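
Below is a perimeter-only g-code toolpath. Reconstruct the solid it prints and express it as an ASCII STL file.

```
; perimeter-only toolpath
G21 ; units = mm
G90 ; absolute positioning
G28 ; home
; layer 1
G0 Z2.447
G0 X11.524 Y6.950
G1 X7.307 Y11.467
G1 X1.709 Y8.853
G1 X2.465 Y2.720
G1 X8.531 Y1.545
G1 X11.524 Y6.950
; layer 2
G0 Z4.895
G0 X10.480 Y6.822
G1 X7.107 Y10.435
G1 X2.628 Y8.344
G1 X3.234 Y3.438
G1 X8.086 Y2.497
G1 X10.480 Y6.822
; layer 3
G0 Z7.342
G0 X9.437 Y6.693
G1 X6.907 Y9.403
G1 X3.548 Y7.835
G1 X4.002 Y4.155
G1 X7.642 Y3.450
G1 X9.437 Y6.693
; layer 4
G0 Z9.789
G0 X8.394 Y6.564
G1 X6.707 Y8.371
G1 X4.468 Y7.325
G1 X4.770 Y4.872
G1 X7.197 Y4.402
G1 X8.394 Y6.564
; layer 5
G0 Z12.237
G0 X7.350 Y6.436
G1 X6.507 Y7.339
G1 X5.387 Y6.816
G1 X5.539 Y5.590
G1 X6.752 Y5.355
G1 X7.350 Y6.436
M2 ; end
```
solid part
  facet normal 0.0000 0.0000 -1.0000
    outer loop
      vertex 0.789 9.362 0.000
      vertex 7.507 12.499 0.000
      vertex 12.567 7.079 0.000
    endloop
  endfacet
  facet normal 0.0000 0.0000 -1.0000
    outer loop
      vertex 1.697 2.003 0.000
      vertex 0.789 9.362 0.000
      vertex 12.567 7.079 0.000
    endloop
  endfacet
  facet normal 0.0000 0.0000 -1.0000
    outer loop
      vertex 8.976 0.592 0.000
      vertex 1.697 2.003 0.000
      vertex 12.567 7.079 0.000
    endloop
  endfacet
  facet normal 0.6905 0.6446 0.3282
    outer loop
      vertex 12.567 7.079 0.000
      vertex 7.507 12.499 0.000
      vertex 6.307 6.307 14.684
    endloop
  endfacet
  facet normal -0.3997 0.8559 0.3282
    outer loop
      vertex 7.507 12.499 0.000
      vertex 0.789 9.362 0.000
      vertex 6.307 6.307 14.684
    endloop
  endfacet
  facet normal -0.9375 -0.1157 0.3282
    outer loop
      vertex 0.789 9.362 0.000
      vertex 1.697 2.003 0.000
      vertex 6.307 6.307 14.684
    endloop
  endfacet
  facet normal -0.1798 -0.9273 0.3282
    outer loop
      vertex 1.697 2.003 0.000
      vertex 8.976 0.592 0.000
      vertex 6.307 6.307 14.684
    endloop
  endfacet
  facet normal 0.8264 -0.4575 0.3283
    outer loop
      vertex 8.976 0.592 0.000
      vertex 12.567 7.079 0.000
      vertex 6.307 6.307 14.684
    endloop
  endfacet
endsolid part

The G0 Z moves step by Δz≈2.447 mm. The G1 loops shrink linearly with z, so the solid tapers from its base footprint up to z≈14.7. Closing with a flat bottom cap and the tapered top and triangulating gives 8 facets — a regular 5-sided pyramid, base circumscribed radius ≈ 6.31 mm, apex at z ≈ 14.7 mm.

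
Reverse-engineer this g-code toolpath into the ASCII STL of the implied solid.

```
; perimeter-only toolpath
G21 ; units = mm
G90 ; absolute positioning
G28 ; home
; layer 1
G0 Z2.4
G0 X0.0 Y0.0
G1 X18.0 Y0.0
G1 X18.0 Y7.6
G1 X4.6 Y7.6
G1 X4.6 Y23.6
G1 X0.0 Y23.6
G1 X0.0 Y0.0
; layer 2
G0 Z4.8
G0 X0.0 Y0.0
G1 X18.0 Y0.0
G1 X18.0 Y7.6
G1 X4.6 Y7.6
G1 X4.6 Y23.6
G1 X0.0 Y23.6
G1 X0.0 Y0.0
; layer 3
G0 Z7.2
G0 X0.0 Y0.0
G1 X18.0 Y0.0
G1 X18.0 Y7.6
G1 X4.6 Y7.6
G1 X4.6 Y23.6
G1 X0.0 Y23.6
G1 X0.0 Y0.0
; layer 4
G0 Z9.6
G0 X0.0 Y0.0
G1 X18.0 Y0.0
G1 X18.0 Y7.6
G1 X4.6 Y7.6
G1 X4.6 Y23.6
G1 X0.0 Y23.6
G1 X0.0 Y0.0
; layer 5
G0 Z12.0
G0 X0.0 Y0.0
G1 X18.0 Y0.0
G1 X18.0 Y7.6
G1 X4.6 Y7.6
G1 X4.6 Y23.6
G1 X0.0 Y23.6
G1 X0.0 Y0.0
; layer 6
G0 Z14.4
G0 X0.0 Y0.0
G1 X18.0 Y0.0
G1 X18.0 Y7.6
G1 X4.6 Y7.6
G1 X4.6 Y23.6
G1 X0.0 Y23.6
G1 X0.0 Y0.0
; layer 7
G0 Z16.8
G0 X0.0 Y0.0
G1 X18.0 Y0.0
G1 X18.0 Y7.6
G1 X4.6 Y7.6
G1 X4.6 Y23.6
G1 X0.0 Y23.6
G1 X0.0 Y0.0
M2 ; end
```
solid part
  facet normal 0.0000 0.0000 -1.0000
    outer loop
      vertex 18.0 7.6 0.0
      vertex 18.0 0.0 0.0
      vertex 0.0 0.0 0.0
    endloop
  endfacet
  facet normal 0.0000 0.0000 -1.0000
    outer loop
      vertex 4.6 7.6 0.0
      vertex 18.0 7.6 0.0
      vertex 0.0 0.0 0.0
    endloop
  endfacet
  facet normal 0.0000 0.0000 -1.0000
    outer loop
      vertex 4.6 23.6 0.0
      vertex 4.6 7.6 0.0
      vertex 0.0 0.0 0.0
    endloop
  endfacet
  facet normal 0.0000 0.0000 -1.0000
    outer loop
      vertex 0.0 23.6 0.0
      vertex 4.6 23.6 0.0
      vertex 0.0 0.0 0.0
    endloop
  endfacet
  facet normal 0.0000 0.0000 1.0000
    outer loop
      vertex 0.0 0.0 16.8
      vertex 18.0 0.0 16.8
      vertex 18.0 7.6 16.8
    endloop
  endfacet
  facet normal 0.0000 0.0000 1.0000
    outer loop
      vertex 0.0 0.0 16.8
      vertex 18.0 7.6 16.8
      vertex 4.6 7.6 16.8
    endloop
  endfacet
  facet normal 0.0000 0.0000 1.0000
    outer loop
      vertex 0.0 0.0 16.8
      vertex 4.6 7.6 16.8
      vertex 4.6 23.6 16.8
    endloop
  endfacet
  facet normal 0.0000 0.0000 1.0000
    outer loop
      vertex 0.0 0.0 16.8
      vertex 4.6 23.6 16.8
      vertex 0.0 23.6 16.8
    endloop
  endfacet
  facet normal 0.0000 -1.0000 0.0000
    outer loop
      vertex 0.0 0.0 0.0
      vertex 18.0 0.0 0.0
      vertex 18.0 0.0 16.8
    endloop
  endfacet
  facet normal 0.0000 -1.0000 0.0000
    outer loop
      vertex 0.0 0.0 0.0
      vertex 18.0 0.0 16.8
      vertex 0.0 0.0 16.8
    endloop
  endfacet
  facet normal 1.0000 0.0000 0.0000
    outer loop
      vertex 18.0 0.0 0.0
      vertex 18.0 7.6 0.0
      vertex 18.0 7.6 16.8
    endloop
  endfacet
  facet normal 1.0000 0.0000 0.0000
    outer loop
      vertex 18.0 0.0 0.0
      vertex 18.0 7.6 16.8
      vertex 18.0 0.0 16.8
    endloop
  endfacet
  facet normal 0.0000 1.0000 0.0000
    outer loop
      vertex 18.0 7.6 0.0
      vertex 4.6 7.6 0.0
      vertex 4.6 7.6 16.8
    endloop
  endfacet
  facet normal 0.0000 1.0000 0.0000
    outer loop
      vertex 18.0 7.6 0.0
      vertex 4.6 7.6 16.8
      vertex 18.0 7.6 16.8
    endloop
  endfacet
  facet normal 1.0000 0.0000 0.0000
    outer loop
      vertex 4.6 7.6 0.0
      vertex 4.6 23.6 0.0
      vertex 4.6 23.6 16.8
    endloop
  endfacet
  facet normal 1.0000 0.0000 0.0000
    outer loop
      vertex 4.6 7.6 0.0
      vertex 4.6 23.6 16.8
      vertex 4.6 7.6 16.8
    endloop
  endfacet
  facet normal 0.0000 1.0000 0.0000
    outer loop
      vertex 4.6 23.6 0.0
      vertex 0.0 23.6 0.0
      vertex 0.0 23.6 16.8
    endloop
  endfacet
  facet normal 0.0000 1.0000 0.0000
    outer loop
      vertex 4.6 23.6 0.0
      vertex 0.0 23.6 16.8
      vertex 4.6 23.6 16.8
    endloop
  endfacet
  facet normal -1.0000 0.0000 0.0000
    outer loop
      vertex 0.0 23.6 0.0
      vertex 0.0 0.0 0.0
      vertex 0.0 0.0 16.8
    endloop
  endfacet
  facet normal -1.0000 0.0000 0.0000
    outer loop
      vertex 0.0 23.6 0.0
      vertex 0.0 0.0 16.8
      vertex 0.0 23.6 16.8
    endloop
  endfacet
endsolid part

The G0 Z moves step by Δz≈2.4 mm. Every layer's G1 loop is the same polygon, so the solid is a straight extrusion of it from z=0 to z≈16.8. Closing with flat bottom and top caps and triangulating gives 20 facets — an L-shaped prism: outer 18 × 23.6 mm, arm thicknesses ≈ 7.6 mm (horizontal) and 4.6 mm (vertical), extruded 16.8 mm in z.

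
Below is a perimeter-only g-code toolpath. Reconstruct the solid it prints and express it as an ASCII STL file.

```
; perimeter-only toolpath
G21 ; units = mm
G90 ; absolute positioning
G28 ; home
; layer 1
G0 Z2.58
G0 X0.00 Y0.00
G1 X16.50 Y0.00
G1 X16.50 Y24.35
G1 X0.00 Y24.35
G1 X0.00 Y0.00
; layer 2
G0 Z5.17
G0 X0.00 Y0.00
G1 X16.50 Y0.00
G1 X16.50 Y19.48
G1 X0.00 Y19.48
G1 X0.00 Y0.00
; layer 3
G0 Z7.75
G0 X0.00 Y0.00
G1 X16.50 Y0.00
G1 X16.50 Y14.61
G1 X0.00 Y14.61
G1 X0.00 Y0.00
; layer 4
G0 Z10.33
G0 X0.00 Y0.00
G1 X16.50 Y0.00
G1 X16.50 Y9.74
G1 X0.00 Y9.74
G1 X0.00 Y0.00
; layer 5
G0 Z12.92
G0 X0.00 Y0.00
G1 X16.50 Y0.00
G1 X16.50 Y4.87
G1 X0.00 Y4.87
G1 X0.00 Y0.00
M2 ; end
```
solid part
  facet normal 0.0000 0.0000 -1.0000
    outer loop
      vertex 16.50 29.22 0.00
      vertex 16.50 0.00 0.00
      vertex 0.00 0.00 0.00
    endloop
  endfacet
  facet normal 0.0000 0.0000 -1.0000
    outer loop
      vertex 0.00 29.22 0.00
      vertex 16.50 29.22 0.00
      vertex 0.00 0.00 0.00
    endloop
  endfacet
  facet normal 0.0000 -1.0000 0.0000
    outer loop
      vertex 0.00 0.00 0.00
      vertex 16.50 0.00 0.00
      vertex 16.50 0.00 15.50
    endloop
  endfacet
  facet normal 0.0000 -1.0000 0.0000
    outer loop
      vertex 0.00 0.00 0.00
      vertex 16.50 0.00 15.50
      vertex 0.00 0.00 15.50
    endloop
  endfacet
  facet normal 0.0000 0.4686 0.8834
    outer loop
      vertex 0.00 0.00 15.50
      vertex 16.50 0.00 15.50
      vertex 16.50 29.22 0.00
    endloop
  endfacet
  facet normal 0.0000 0.4686 0.8834
    outer loop
      vertex 0.00 0.00 15.50
      vertex 16.50 29.22 0.00
      vertex 0.00 29.22 0.00
    endloop
  endfacet
  facet normal -1.0000 0.0000 0.0000
    outer loop
      vertex 0.00 0.00 15.50
      vertex 0.00 29.22 0.00
      vertex 0.00 0.00 0.00
    endloop
  endfacet
  facet normal 1.0000 0.0000 0.0000
    outer loop
      vertex 16.50 0.00 0.00
      vertex 16.50 29.22 0.00
      vertex 16.50 0.00 15.50
    endloop
  endfacet
endsolid part

The G0 Z moves step by Δz≈2.58 mm. The G1 loops shrink linearly with z, so the solid tapers from its base footprint up to z≈15.5. Closing with a flat bottom cap and the tapered top and triangulating gives 8 facets — a wedge (ramp): 16.5 × 29.2 mm base, rising to 15.5 mm along the y=0 edge and sloping linearly to z=0 at y=29.2.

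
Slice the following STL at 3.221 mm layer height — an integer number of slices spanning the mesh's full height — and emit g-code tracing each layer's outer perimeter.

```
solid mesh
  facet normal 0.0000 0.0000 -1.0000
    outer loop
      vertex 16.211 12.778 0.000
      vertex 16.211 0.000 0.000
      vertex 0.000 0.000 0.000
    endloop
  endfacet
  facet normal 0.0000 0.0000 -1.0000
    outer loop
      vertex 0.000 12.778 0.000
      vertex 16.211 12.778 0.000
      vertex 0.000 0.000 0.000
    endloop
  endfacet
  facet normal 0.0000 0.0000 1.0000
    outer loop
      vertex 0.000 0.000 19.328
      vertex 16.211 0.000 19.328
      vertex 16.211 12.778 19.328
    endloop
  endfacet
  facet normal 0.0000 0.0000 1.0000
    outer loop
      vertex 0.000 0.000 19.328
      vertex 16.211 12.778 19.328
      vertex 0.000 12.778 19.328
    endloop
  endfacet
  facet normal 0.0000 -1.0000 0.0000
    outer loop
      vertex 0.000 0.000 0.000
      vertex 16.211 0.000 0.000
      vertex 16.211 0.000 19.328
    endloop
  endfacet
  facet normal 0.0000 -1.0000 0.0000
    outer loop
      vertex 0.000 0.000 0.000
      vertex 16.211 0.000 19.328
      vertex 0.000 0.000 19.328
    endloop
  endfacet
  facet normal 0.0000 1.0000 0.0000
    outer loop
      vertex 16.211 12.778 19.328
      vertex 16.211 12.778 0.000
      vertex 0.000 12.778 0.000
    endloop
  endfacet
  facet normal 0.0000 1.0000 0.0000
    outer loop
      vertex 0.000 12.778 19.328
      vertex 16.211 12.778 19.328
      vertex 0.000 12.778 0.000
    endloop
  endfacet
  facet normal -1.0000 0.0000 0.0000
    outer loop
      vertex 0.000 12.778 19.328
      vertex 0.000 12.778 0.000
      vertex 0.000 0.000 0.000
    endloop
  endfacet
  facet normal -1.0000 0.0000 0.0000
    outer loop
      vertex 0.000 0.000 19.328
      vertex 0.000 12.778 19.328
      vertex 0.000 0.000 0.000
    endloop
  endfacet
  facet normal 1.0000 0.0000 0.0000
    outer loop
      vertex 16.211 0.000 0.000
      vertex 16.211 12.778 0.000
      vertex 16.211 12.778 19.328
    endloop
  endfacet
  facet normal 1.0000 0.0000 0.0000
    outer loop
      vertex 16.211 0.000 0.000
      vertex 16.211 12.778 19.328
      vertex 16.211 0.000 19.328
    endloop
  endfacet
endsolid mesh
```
; perimeter-only toolpath
G21 ; units = mm
G90 ; absolute positioning
G28 ; home
; layer 1
G0 Z3.221
G0 X0.000 Y0.000
G1 X16.211 Y0.000
G1 X16.211 Y12.778
G1 X0.000 Y12.778
G1 X0.000 Y0.000
; layer 2
G0 Z6.443
G0 X0.000 Y0.000
G1 X16.211 Y0.000
G1 X16.211 Y12.778
G1 X0.000 Y12.778
G1 X0.000 Y0.000
; layer 3
G0 Z9.664
G0 X0.000 Y0.000
G1 X16.211 Y0.000
G1 X16.211 Y12.778
G1 X0.000 Y12.778
G1 X0.000 Y0.000
; layer 4
G0 Z12.885
G0 X0.000 Y0.000
G1 X16.211 Y0.000
G1 X16.211 Y12.778
G1 X0.000 Y12.778
G1 X0.000 Y0.000
; layer 5
G0 Z16.107
G0 X0.000 Y0.000
G1 X16.211 Y0.000
G1 X16.211 Y12.778
G1 X0.000 Y12.778
G1 X0.000 Y0.000
; layer 6
G0 Z19.328
G0 X0.000 Y0.000
G1 X16.211 Y0.000
G1 X16.211 Y12.778
G1 X0.000 Y12.778
G1 X0.000 Y0.000
M2 ; end

The solid is a rectangular box, roughly 16.2 × 12.8 mm footprint and 19.3 mm tall. Slicing at Δz = 3.221 mm — 6 equal slices spanning the solid's height, so layer i sits at z = i·h/6 — gives 6 non-empty perimeters. Each is a 4-segment closed polygon; G0 lifts to the layer z and rapids to the start vertex, then G1 traces the edges.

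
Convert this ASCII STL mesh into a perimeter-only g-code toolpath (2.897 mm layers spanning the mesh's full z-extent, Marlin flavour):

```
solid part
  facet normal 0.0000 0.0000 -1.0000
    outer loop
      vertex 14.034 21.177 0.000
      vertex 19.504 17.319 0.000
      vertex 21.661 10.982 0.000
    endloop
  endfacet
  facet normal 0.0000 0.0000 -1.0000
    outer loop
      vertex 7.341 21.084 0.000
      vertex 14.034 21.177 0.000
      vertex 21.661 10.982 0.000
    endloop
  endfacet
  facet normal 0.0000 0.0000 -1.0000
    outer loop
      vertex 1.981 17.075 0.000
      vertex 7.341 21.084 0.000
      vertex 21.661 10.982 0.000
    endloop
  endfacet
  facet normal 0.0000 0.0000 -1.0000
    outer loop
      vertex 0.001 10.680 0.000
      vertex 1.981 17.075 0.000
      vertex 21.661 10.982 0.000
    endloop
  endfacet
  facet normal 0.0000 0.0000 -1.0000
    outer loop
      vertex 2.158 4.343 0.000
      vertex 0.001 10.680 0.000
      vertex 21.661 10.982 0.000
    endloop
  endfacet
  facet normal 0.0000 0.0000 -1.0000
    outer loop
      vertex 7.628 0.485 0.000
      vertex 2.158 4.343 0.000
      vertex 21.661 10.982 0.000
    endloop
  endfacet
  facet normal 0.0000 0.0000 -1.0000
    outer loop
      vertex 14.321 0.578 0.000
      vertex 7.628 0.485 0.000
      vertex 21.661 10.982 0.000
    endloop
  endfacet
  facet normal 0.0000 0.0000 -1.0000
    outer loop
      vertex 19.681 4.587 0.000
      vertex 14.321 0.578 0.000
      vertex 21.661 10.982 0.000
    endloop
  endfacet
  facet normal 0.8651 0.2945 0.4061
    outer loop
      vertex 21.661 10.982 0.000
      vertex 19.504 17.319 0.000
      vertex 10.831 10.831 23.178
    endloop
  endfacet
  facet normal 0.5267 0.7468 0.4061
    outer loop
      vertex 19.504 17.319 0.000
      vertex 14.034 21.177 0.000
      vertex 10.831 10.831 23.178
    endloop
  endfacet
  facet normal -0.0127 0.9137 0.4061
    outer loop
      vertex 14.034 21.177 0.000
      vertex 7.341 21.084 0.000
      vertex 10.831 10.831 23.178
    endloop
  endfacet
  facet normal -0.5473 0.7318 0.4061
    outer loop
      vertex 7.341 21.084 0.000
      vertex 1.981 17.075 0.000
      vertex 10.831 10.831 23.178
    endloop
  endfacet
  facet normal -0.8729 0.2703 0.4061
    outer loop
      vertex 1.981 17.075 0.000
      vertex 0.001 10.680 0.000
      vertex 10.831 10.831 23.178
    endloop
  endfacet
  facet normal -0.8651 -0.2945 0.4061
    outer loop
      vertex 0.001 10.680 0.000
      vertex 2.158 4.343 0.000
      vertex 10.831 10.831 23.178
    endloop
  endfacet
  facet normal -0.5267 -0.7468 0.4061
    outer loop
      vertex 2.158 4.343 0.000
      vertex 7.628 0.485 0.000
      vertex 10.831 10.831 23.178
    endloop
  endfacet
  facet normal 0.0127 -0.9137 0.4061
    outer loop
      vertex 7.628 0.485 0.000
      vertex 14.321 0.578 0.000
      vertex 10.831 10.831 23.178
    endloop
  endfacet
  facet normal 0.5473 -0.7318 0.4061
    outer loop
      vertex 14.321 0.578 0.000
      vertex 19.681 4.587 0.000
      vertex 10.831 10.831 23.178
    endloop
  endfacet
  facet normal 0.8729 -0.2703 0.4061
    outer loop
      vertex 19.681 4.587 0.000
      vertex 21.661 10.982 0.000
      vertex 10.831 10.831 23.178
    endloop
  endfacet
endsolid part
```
; perimeter-only toolpath
G21 ; units = mm
G90 ; absolute positioning
G28 ; home
; layer 1
G0 Z2.897
G0 X20.307 Y10.963
G1 X18.420 Y16.508
G1 X13.634 Y19.884
G1 X7.777 Y19.802
G1 X3.087 Y16.294
G1 X1.355 Y10.699
G1 X3.242 Y5.154
G1 X8.028 Y1.778
G1 X13.885 Y1.860
G1 X18.575 Y5.367
G1 X20.307 Y10.963
; layer 2
G0 Z5.795
G0 X18.954 Y10.944
G1 X17.336 Y15.697
G1 X13.233 Y18.590
G1 X8.213 Y18.521
G1 X4.194 Y15.514
G1 X2.708 Y10.718
G1 X4.326 Y5.965
G1 X8.429 Y3.071
G1 X13.448 Y3.141
G1 X17.469 Y6.148
G1 X18.954 Y10.944
; layer 3
G0 Z8.692
G0 X17.600 Y10.925
G1 X16.252 Y14.886
G1 X12.833 Y17.297
G1 X8.650 Y17.239
G1 X5.300 Y14.733
G1 X4.062 Y10.737
G1 X5.410 Y6.776
G1 X8.829 Y4.365
G1 X13.012 Y4.423
G1 X16.362 Y6.928
G1 X17.600 Y10.925
; layer 4
G0 Z11.589
G0 X16.246 Y10.906
G1 X15.168 Y14.075
G1 X12.433 Y16.004
G1 X9.086 Y15.957
G1 X6.406 Y13.953
G1 X5.416 Y10.755
G1 X6.494 Y7.587
G1 X9.229 Y5.658
G1 X12.576 Y5.704
G1 X15.256 Y7.709
G1 X16.246 Y10.906
; layer 5
G0 Z14.486
G0 X14.892 Y10.888
G1 X14.083 Y13.264
G1 X12.032 Y14.711
G1 X9.522 Y14.676
G1 X7.512 Y13.172
G1 X6.770 Y10.774
G1 X7.579 Y8.398
G1 X9.630 Y6.951
G1 X12.140 Y6.986
G1 X14.150 Y8.489
G1 X14.892 Y10.888
; layer 6
G0 Z17.384
G0 X13.538 Y10.869
G1 X12.999 Y12.453
G1 X11.632 Y13.417
G1 X9.958 Y13.394
G1 X8.618 Y12.392
G1 X8.123 Y10.793
G1 X8.663 Y9.209
G1 X10.030 Y8.244
G1 X11.703 Y8.268
G1 X13.043 Y9.270
G1 X13.538 Y10.869
; layer 7
G0 Z20.281
G0 X12.185 Y10.850
G1 X11.915 Y11.642
G1 X11.231 Y12.124
G1 X10.395 Y12.113
G1 X9.725 Y11.611
G1 X9.477 Y10.812
G1 X9.747 Y10.020
G1 X10.431 Y9.538
G1 X11.267 Y9.549
G1 X11.937 Y10.050
G1 X12.185 Y10.850
M2 ; end

The solid is a regular 10-sided pyramid, base circumscribed radius ≈ 10.8 mm, apex at z ≈ 23.2 mm. Slicing at Δz = 2.897 mm — 8 equal slices spanning the solid's height, so layer i sits at z = i·h/8 — gives 7 non-empty perimeters. Each is a 10-segment closed polygon; G0 lifts to the layer z and rapids to the start vertex, then G1 traces the edges. The cross-section shrinks linearly with z (the slice at the apex is degenerate and omitted).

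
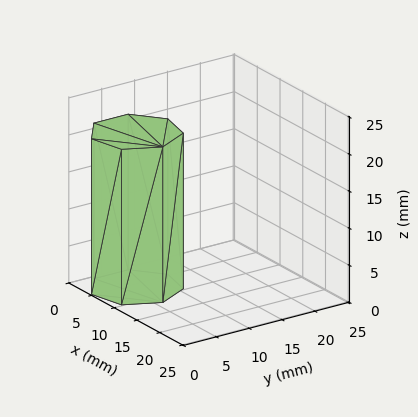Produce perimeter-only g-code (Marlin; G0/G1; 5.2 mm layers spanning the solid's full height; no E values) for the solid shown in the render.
Reading the render: the shape is a regular 7-sided prism (a cylinder approximated with 7 flat sides), circumscribed radius ≈ 6 mm, height ≈ 21 mm (dimensions read to the nearest mm from the axis ticks). For the g-code, the solid's height is divided into equal slices at the stated Δz and each level perimeter traced with G1 moves after a G0 lift.

; perimeter-only toolpath
G21 ; units = mm
G90 ; absolute positioning
G28 ; home
; layer 1
G0 Z5.2
G0 X12.0 Y6.0
G1 X9.7 Y10.7
G1 X4.7 Y11.8
G1 X0.6 Y8.6
G1 X0.6 Y3.4
G1 X4.7 Y0.2
G1 X9.7 Y1.3
G1 X12.0 Y6.0
; layer 2
G0 Z10.5
G0 X12.0 Y6.0
G1 X9.7 Y10.7
G1 X4.7 Y11.8
G1 X0.6 Y8.6
G1 X0.6 Y3.4
G1 X4.7 Y0.2
G1 X9.7 Y1.3
G1 X12.0 Y6.0
; layer 3
G0 Z15.8
G0 X12.0 Y6.0
G1 X9.7 Y10.7
G1 X4.7 Y11.8
G1 X0.6 Y8.6
G1 X0.6 Y3.4
G1 X4.7 Y0.2
G1 X9.7 Y1.3
G1 X12.0 Y6.0
; layer 4
G0 Z21.0
G0 X12.0 Y6.0
G1 X9.7 Y10.7
G1 X4.7 Y11.8
G1 X0.6 Y8.6
G1 X0.6 Y3.4
G1 X4.7 Y0.2
G1 X9.7 Y1.3
G1 X12.0 Y6.0
M2 ; end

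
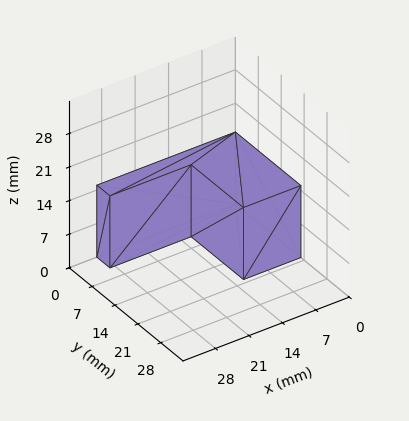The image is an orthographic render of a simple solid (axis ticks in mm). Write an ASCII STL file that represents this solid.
Reading the render: the shape is an L-shaped prism: outer 29 × 20 mm, arm thicknesses ≈ 4 mm (horizontal) and 12 mm (vertical), extruded 15 mm in z (dimensions read to the nearest mm from the axis ticks). For the STL, each face is triangulated and given an outward normal.

solid part
  facet normal 0.0000 0.0000 -1.0000
    outer loop
      vertex 29.00 4.00 0.00
      vertex 29.00 0.00 0.00
      vertex 0.00 0.00 0.00
    endloop
  endfacet
  facet normal 0.0000 0.0000 -1.0000
    outer loop
      vertex 12.00 4.00 0.00
      vertex 29.00 4.00 0.00
      vertex 0.00 0.00 0.00
    endloop
  endfacet
  facet normal 0.0000 0.0000 -1.0000
    outer loop
      vertex 12.00 20.00 0.00
      vertex 12.00 4.00 0.00
      vertex 0.00 0.00 0.00
    endloop
  endfacet
  facet normal 0.0000 0.0000 -1.0000
    outer loop
      vertex 0.00 20.00 0.00
      vertex 12.00 20.00 0.00
      vertex 0.00 0.00 0.00
    endloop
  endfacet
  facet normal 0.0000 0.0000 1.0000
    outer loop
      vertex 0.00 0.00 15.00
      vertex 29.00 0.00 15.00
      vertex 29.00 4.00 15.00
    endloop
  endfacet
  facet normal 0.0000 0.0000 1.0000
    outer loop
      vertex 0.00 0.00 15.00
      vertex 29.00 4.00 15.00
      vertex 12.00 4.00 15.00
    endloop
  endfacet
  facet normal 0.0000 0.0000 1.0000
    outer loop
      vertex 0.00 0.00 15.00
      vertex 12.00 4.00 15.00
      vertex 12.00 20.00 15.00
    endloop
  endfacet
  facet normal 0.0000 0.0000 1.0000
    outer loop
      vertex 0.00 0.00 15.00
      vertex 12.00 20.00 15.00
      vertex 0.00 20.00 15.00
    endloop
  endfacet
  facet normal 0.0000 -1.0000 0.0000
    outer loop
      vertex 0.00 0.00 0.00
      vertex 29.00 0.00 0.00
      vertex 29.00 0.00 15.00
    endloop
  endfacet
  facet normal 0.0000 -1.0000 0.0000
    outer loop
      vertex 0.00 0.00 0.00
      vertex 29.00 0.00 15.00
      vertex 0.00 0.00 15.00
    endloop
  endfacet
  facet normal 1.0000 0.0000 0.0000
    outer loop
      vertex 29.00 0.00 0.00
      vertex 29.00 4.00 0.00
      vertex 29.00 4.00 15.00
    endloop
  endfacet
  facet normal 1.0000 0.0000 0.0000
    outer loop
      vertex 29.00 0.00 0.00
      vertex 29.00 4.00 15.00
      vertex 29.00 0.00 15.00
    endloop
  endfacet
  facet normal 0.0000 1.0000 0.0000
    outer loop
      vertex 29.00 4.00 0.00
      vertex 12.00 4.00 0.00
      vertex 12.00 4.00 15.00
    endloop
  endfacet
  facet normal 0.0000 1.0000 0.0000
    outer loop
      vertex 29.00 4.00 0.00
      vertex 12.00 4.00 15.00
      vertex 29.00 4.00 15.00
    endloop
  endfacet
  facet normal 1.0000 0.0000 0.0000
    outer loop
      vertex 12.00 4.00 0.00
      vertex 12.00 20.00 0.00
      vertex 12.00 20.00 15.00
    endloop
  endfacet
  facet normal 1.0000 0.0000 0.0000
    outer loop
      vertex 12.00 4.00 0.00
      vertex 12.00 20.00 15.00
      vertex 12.00 4.00 15.00
    endloop
  endfacet
  facet normal 0.0000 1.0000 0.0000
    outer loop
      vertex 12.00 20.00 0.00
      vertex 0.00 20.00 0.00
      vertex 0.00 20.00 15.00
    endloop
  endfacet
  facet normal 0.0000 1.0000 0.0000
    outer loop
      vertex 12.00 20.00 0.00
      vertex 0.00 20.00 15.00
      vertex 12.00 20.00 15.00
    endloop
  endfacet
  facet normal -1.0000 0.0000 0.0000
    outer loop
      vertex 0.00 20.00 0.00
      vertex 0.00 0.00 0.00
      vertex 0.00 0.00 15.00
    endloop
  endfacet
  facet normal -1.0000 0.0000 0.0000
    outer loop
      vertex 0.00 20.00 0.00
      vertex 0.00 0.00 15.00
      vertex 0.00 20.00 15.00
    endloop
  endfacet
endsolid part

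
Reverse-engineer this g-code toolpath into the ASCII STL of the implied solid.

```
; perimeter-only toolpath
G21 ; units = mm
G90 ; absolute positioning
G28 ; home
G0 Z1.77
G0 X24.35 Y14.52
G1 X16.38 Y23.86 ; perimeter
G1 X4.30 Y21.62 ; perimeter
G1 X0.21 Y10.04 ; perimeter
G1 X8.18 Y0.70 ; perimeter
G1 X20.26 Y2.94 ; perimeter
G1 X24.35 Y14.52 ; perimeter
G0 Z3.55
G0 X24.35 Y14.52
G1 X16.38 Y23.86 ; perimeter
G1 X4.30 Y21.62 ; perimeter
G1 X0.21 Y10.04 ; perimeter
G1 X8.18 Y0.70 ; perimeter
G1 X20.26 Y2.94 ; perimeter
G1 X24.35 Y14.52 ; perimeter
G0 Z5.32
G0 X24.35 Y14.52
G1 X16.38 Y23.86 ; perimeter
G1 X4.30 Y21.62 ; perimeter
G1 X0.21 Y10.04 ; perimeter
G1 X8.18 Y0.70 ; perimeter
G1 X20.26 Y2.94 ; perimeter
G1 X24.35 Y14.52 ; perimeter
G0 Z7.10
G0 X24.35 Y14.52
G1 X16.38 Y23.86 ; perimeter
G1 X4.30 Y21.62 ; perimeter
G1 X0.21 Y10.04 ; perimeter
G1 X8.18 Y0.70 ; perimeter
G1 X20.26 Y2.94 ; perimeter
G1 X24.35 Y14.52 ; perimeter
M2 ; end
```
solid part
  facet normal 0.0000 0.0000 -1.0000
    outer loop
      vertex 4.30 21.62 0.00
      vertex 16.38 23.86 0.00
      vertex 24.35 14.52 0.00
    endloop
  endfacet
  facet normal 0.0000 0.0000 -1.0000
    outer loop
      vertex 0.21 10.04 0.00
      vertex 4.30 21.62 0.00
      vertex 24.35 14.52 0.00
    endloop
  endfacet
  facet normal 0.0000 0.0000 -1.0000
    outer loop
      vertex 8.18 0.70 0.00
      vertex 0.21 10.04 0.00
      vertex 24.35 14.52 0.00
    endloop
  endfacet
  facet normal 0.0000 0.0000 -1.0000
    outer loop
      vertex 20.26 2.94 0.00
      vertex 8.18 0.70 0.00
      vertex 24.35 14.52 0.00
    endloop
  endfacet
  facet normal 0.0000 0.0000 1.0000
    outer loop
      vertex 24.35 14.52 7.10
      vertex 16.38 23.86 7.10
      vertex 4.30 21.62 7.10
    endloop
  endfacet
  facet normal 0.0000 0.0000 1.0000
    outer loop
      vertex 24.35 14.52 7.10
      vertex 4.30 21.62 7.10
      vertex 0.21 10.04 7.10
    endloop
  endfacet
  facet normal 0.0000 0.0000 1.0000
    outer loop
      vertex 24.35 14.52 7.10
      vertex 0.21 10.04 7.10
      vertex 8.18 0.70 7.10
    endloop
  endfacet
  facet normal 0.0000 0.0000 1.0000
    outer loop
      vertex 24.35 14.52 7.10
      vertex 8.18 0.70 7.10
      vertex 20.26 2.94 7.10
    endloop
  endfacet
  facet normal 0.7607 0.6491 0.0000
    outer loop
      vertex 24.35 14.52 0.00
      vertex 16.38 23.86 0.00
      vertex 16.38 23.86 7.10
    endloop
  endfacet
  facet normal 0.7607 0.6491 0.0000
    outer loop
      vertex 24.35 14.52 0.00
      vertex 16.38 23.86 7.10
      vertex 24.35 14.52 7.10
    endloop
  endfacet
  facet normal -0.1823 0.9832 0.0000
    outer loop
      vertex 16.38 23.86 0.00
      vertex 4.30 21.62 0.00
      vertex 4.30 21.62 7.10
    endloop
  endfacet
  facet normal -0.1823 0.9832 0.0000
    outer loop
      vertex 16.38 23.86 0.00
      vertex 4.30 21.62 7.10
      vertex 16.38 23.86 7.10
    endloop
  endfacet
  facet normal -0.9429 0.3330 0.0000
    outer loop
      vertex 4.30 21.62 0.00
      vertex 0.21 10.04 0.00
      vertex 0.21 10.04 7.10
    endloop
  endfacet
  facet normal -0.9429 0.3330 0.0000
    outer loop
      vertex 4.30 21.62 0.00
      vertex 0.21 10.04 7.10
      vertex 4.30 21.62 7.10
    endloop
  endfacet
  facet normal -0.7607 -0.6491 0.0000
    outer loop
      vertex 0.21 10.04 0.00
      vertex 8.18 0.70 0.00
      vertex 8.18 0.70 7.10
    endloop
  endfacet
  facet normal -0.7607 -0.6491 0.0000
    outer loop
      vertex 0.21 10.04 0.00
      vertex 8.18 0.70 7.10
      vertex 0.21 10.04 7.10
    endloop
  endfacet
  facet normal 0.1823 -0.9832 0.0000
    outer loop
      vertex 8.18 0.70 0.00
      vertex 20.26 2.94 0.00
      vertex 20.26 2.94 7.10
    endloop
  endfacet
  facet normal 0.1823 -0.9832 0.0000
    outer loop
      vertex 8.18 0.70 0.00
      vertex 20.26 2.94 7.10
      vertex 8.18 0.70 7.10
    endloop
  endfacet
  facet normal 0.9429 -0.3330 0.0000
    outer loop
      vertex 20.26 2.94 0.00
      vertex 24.35 14.52 0.00
      vertex 24.35 14.52 7.10
    endloop
  endfacet
  facet normal 0.9429 -0.3330 0.0000
    outer loop
      vertex 20.26 2.94 0.00
      vertex 24.35 14.52 7.10
      vertex 20.26 2.94 7.10
    endloop
  endfacet
endsolid part

The G0 Z moves step by Δz≈1.77 mm. Every layer's G1 loop is the same polygon, so the solid is a straight extrusion of it from z=0 to z≈7.1. Closing with flat bottom and top caps and triangulating gives 20 facets — a regular 6-sided prism (a cylinder approximated with 6 flat sides), circumscribed radius ≈ 12.3 mm, height ≈ 7.1 mm.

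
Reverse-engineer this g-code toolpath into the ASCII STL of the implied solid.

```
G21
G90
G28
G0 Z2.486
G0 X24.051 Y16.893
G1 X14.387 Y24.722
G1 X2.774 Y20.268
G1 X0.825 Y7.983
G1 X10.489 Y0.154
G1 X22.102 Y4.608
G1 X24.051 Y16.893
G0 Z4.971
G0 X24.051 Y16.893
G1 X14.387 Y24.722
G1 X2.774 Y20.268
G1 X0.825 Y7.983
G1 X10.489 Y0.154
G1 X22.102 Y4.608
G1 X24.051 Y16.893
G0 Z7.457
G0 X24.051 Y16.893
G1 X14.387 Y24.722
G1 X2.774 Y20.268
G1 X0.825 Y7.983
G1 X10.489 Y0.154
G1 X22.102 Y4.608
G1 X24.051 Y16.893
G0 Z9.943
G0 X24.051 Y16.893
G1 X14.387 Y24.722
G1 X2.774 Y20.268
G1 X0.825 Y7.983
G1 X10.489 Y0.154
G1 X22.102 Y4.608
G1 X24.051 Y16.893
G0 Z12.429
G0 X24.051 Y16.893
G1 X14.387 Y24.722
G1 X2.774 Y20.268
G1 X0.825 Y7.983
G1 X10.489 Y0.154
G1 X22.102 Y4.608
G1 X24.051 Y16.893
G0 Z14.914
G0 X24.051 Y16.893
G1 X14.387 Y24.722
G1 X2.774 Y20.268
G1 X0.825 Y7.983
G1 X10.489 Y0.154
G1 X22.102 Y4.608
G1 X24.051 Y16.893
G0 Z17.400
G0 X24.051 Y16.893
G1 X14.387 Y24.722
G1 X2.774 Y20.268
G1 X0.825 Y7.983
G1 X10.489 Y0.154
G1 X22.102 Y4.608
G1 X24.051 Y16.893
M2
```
solid part
  facet normal 0.0000 0.0000 -1.0000
    outer loop
      vertex 2.774 20.268 0.000
      vertex 14.387 24.722 0.000
      vertex 24.051 16.893 0.000
    endloop
  endfacet
  facet normal 0.0000 0.0000 -1.0000
    outer loop
      vertex 0.825 7.983 0.000
      vertex 2.774 20.268 0.000
      vertex 24.051 16.893 0.000
    endloop
  endfacet
  facet normal 0.0000 0.0000 -1.0000
    outer loop
      vertex 10.489 0.154 0.000
      vertex 0.825 7.983 0.000
      vertex 24.051 16.893 0.000
    endloop
  endfacet
  facet normal 0.0000 0.0000 -1.0000
    outer loop
      vertex 22.102 4.608 0.000
      vertex 10.489 0.154 0.000
      vertex 24.051 16.893 0.000
    endloop
  endfacet
  facet normal 0.0000 0.0000 1.0000
    outer loop
      vertex 24.051 16.893 17.400
      vertex 14.387 24.722 17.400
      vertex 2.774 20.268 17.400
    endloop
  endfacet
  facet normal 0.0000 0.0000 1.0000
    outer loop
      vertex 24.051 16.893 17.400
      vertex 2.774 20.268 17.400
      vertex 0.825 7.983 17.400
    endloop
  endfacet
  facet normal 0.0000 0.0000 1.0000
    outer loop
      vertex 24.051 16.893 17.400
      vertex 0.825 7.983 17.400
      vertex 10.489 0.154 17.400
    endloop
  endfacet
  facet normal 0.0000 0.0000 1.0000
    outer loop
      vertex 24.051 16.893 17.400
      vertex 10.489 0.154 17.400
      vertex 22.102 4.608 17.400
    endloop
  endfacet
  facet normal 0.6295 0.7770 0.0000
    outer loop
      vertex 24.051 16.893 0.000
      vertex 14.387 24.722 0.000
      vertex 14.387 24.722 17.400
    endloop
  endfacet
  facet normal 0.6295 0.7770 0.0000
    outer loop
      vertex 24.051 16.893 0.000
      vertex 14.387 24.722 17.400
      vertex 24.051 16.893 17.400
    endloop
  endfacet
  facet normal -0.3581 0.9337 0.0000
    outer loop
      vertex 14.387 24.722 0.000
      vertex 2.774 20.268 0.000
      vertex 2.774 20.268 17.400
    endloop
  endfacet
  facet normal -0.3581 0.9337 0.0000
    outer loop
      vertex 14.387 24.722 0.000
      vertex 2.774 20.268 17.400
      vertex 14.387 24.722 17.400
    endloop
  endfacet
  facet normal -0.9876 0.1567 0.0000
    outer loop
      vertex 2.774 20.268 0.000
      vertex 0.825 7.983 0.000
      vertex 0.825 7.983 17.400
    endloop
  endfacet
  facet normal -0.9876 0.1567 0.0000
    outer loop
      vertex 2.774 20.268 0.000
      vertex 0.825 7.983 17.400
      vertex 2.774 20.268 17.400
    endloop
  endfacet
  facet normal -0.6295 -0.7770 0.0000
    outer loop
      vertex 0.825 7.983 0.000
      vertex 10.489 0.154 0.000
      vertex 10.489 0.154 17.400
    endloop
  endfacet
  facet normal -0.6295 -0.7770 0.0000
    outer loop
      vertex 0.825 7.983 0.000
      vertex 10.489 0.154 17.400
      vertex 0.825 7.983 17.400
    endloop
  endfacet
  facet normal 0.3581 -0.9337 0.0000
    outer loop
      vertex 10.489 0.154 0.000
      vertex 22.102 4.608 0.000
      vertex 22.102 4.608 17.400
    endloop
  endfacet
  facet normal 0.3581 -0.9337 0.0000
    outer loop
      vertex 10.489 0.154 0.000
      vertex 22.102 4.608 17.400
      vertex 10.489 0.154 17.400
    endloop
  endfacet
  facet normal 0.9876 -0.1567 0.0000
    outer loop
      vertex 22.102 4.608 0.000
      vertex 24.051 16.893 0.000
      vertex 24.051 16.893 17.400
    endloop
  endfacet
  facet normal 0.9876 -0.1567 0.0000
    outer loop
      vertex 22.102 4.608 0.000
      vertex 24.051 16.893 17.400
      vertex 22.102 4.608 17.400
    endloop
  endfacet
endsolid part

The G0 Z moves step by Δz≈2.486 mm. Every layer's G1 loop is the same polygon, so the solid is a straight extrusion of it from z=0 to z≈17.4. Closing with flat bottom and top caps and triangulating gives 20 facets — a regular 6-sided prism (a cylinder approximated with 6 flat sides), circumscribed radius ≈ 12.4 mm, height ≈ 17.4 mm.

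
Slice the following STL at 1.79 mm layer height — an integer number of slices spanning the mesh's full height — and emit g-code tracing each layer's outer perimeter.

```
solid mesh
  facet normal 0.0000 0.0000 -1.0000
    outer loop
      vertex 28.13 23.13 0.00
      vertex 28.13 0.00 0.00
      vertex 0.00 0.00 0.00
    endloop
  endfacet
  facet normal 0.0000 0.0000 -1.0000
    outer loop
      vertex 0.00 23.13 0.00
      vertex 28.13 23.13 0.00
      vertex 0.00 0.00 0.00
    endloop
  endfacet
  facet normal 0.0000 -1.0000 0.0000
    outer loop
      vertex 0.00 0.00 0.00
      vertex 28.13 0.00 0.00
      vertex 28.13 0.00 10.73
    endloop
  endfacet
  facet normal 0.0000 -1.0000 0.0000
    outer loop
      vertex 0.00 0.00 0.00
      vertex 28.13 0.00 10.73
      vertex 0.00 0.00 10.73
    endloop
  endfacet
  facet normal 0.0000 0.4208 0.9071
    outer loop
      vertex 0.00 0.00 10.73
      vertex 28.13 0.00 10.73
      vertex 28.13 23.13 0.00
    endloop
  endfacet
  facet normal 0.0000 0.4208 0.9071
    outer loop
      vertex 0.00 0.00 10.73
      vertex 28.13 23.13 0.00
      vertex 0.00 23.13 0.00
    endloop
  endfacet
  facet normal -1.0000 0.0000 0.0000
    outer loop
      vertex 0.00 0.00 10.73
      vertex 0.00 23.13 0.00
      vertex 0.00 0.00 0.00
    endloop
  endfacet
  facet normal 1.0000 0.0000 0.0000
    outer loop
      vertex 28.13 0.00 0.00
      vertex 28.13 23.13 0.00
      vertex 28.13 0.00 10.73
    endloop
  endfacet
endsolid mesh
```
; perimeter-only toolpath
G21 ; units = mm
G90 ; absolute positioning
G28 ; home
; layer 1
G0 Z1.79
G0 X0.00 Y0.00
G1 X28.13 Y0.00
G1 X28.13 Y19.27
G1 X0.00 Y19.27
G1 X0.00 Y0.00
; layer 2
G0 Z3.58
G0 X0.00 Y0.00
G1 X28.13 Y0.00
G1 X28.13 Y15.42
G1 X0.00 Y15.42
G1 X0.00 Y0.00
; layer 3
G0 Z5.37
G0 X0.00 Y0.00
G1 X28.13 Y0.00
G1 X28.13 Y11.56
G1 X0.00 Y11.56
G1 X0.00 Y0.00
; layer 4
G0 Z7.15
G0 X0.00 Y0.00
G1 X28.13 Y0.00
G1 X28.13 Y7.71
G1 X0.00 Y7.71
G1 X0.00 Y0.00
; layer 5
G0 Z8.94
G0 X0.00 Y0.00
G1 X28.13 Y0.00
G1 X28.13 Y3.86
G1 X0.00 Y3.86
G1 X0.00 Y0.00
M2 ; end

The solid is a wedge (ramp): 28.1 × 23.1 mm base, rising to 10.7 mm along the y=0 edge and sloping linearly to z=0 at y=23.1. Slicing at Δz = 1.79 mm — 6 equal slices spanning the solid's height, so layer i sits at z = i·h/6 — gives 5 non-empty perimeters. Each is a 4-segment closed polygon; G0 lifts to the layer z and rapids to the start vertex, then G1 traces the edges. The cross-section shrinks linearly with z (the slice at the apex is degenerate and omitted).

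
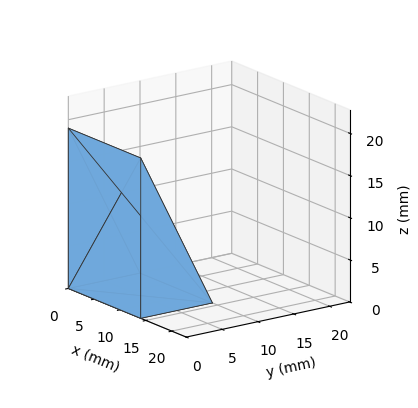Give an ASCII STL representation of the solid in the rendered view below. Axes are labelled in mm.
Reading the render: the shape is a wedge (ramp): 14 × 10 mm base, rising to 19 mm along the y=0 edge and sloping linearly to z=0 at y=10 (dimensions read to the nearest mm from the axis ticks). For the STL, each face is triangulated and given an outward normal.

solid part
  facet normal 0.0000 0.0000 -1.0000
    outer loop
      vertex 14.000 10.000 0.000
      vertex 14.000 0.000 0.000
      vertex 0.000 0.000 0.000
    endloop
  endfacet
  facet normal 0.0000 0.0000 -1.0000
    outer loop
      vertex 0.000 10.000 0.000
      vertex 14.000 10.000 0.000
      vertex 0.000 0.000 0.000
    endloop
  endfacet
  facet normal 0.0000 -1.0000 0.0000
    outer loop
      vertex 0.000 0.000 0.000
      vertex 14.000 0.000 0.000
      vertex 14.000 0.000 19.000
    endloop
  endfacet
  facet normal 0.0000 -1.0000 0.0000
    outer loop
      vertex 0.000 0.000 0.000
      vertex 14.000 0.000 19.000
      vertex 0.000 0.000 19.000
    endloop
  endfacet
  facet normal 0.0000 0.8849 0.4657
    outer loop
      vertex 0.000 0.000 19.000
      vertex 14.000 0.000 19.000
      vertex 14.000 10.000 0.000
    endloop
  endfacet
  facet normal 0.0000 0.8849 0.4657
    outer loop
      vertex 0.000 0.000 19.000
      vertex 14.000 10.000 0.000
      vertex 0.000 10.000 0.000
    endloop
  endfacet
  facet normal -1.0000 0.0000 0.0000
    outer loop
      vertex 0.000 0.000 19.000
      vertex 0.000 10.000 0.000
      vertex 0.000 0.000 0.000
    endloop
  endfacet
  facet normal 1.0000 0.0000 0.0000
    outer loop
      vertex 14.000 0.000 0.000
      vertex 14.000 10.000 0.000
      vertex 14.000 0.000 19.000
    endloop
  endfacet
endsolid part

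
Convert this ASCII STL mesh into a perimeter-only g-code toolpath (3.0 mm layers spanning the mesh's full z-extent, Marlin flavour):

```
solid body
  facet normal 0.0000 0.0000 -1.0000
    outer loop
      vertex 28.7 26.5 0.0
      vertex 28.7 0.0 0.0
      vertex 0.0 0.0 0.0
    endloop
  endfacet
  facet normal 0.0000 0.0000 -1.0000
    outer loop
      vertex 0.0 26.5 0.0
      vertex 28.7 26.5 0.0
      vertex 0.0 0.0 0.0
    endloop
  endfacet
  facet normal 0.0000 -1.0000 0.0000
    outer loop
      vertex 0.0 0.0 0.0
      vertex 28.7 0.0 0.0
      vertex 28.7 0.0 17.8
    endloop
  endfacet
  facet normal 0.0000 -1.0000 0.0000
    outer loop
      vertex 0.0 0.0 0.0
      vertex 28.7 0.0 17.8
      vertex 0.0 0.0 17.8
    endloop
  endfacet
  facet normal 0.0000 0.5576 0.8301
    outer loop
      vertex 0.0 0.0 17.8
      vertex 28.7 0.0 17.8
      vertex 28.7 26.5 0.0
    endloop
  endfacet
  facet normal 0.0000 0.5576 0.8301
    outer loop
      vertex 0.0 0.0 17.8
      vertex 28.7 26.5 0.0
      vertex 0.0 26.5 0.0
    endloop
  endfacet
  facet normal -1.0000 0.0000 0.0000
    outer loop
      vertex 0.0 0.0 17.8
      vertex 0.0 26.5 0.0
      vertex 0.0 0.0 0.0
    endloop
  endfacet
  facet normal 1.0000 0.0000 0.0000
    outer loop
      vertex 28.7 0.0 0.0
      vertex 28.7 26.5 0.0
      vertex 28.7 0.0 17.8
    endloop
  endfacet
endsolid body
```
; perimeter-only toolpath
G21 ; units = mm
G90 ; absolute positioning
G28 ; home
; layer 1
G0 Z3.0
G0 X0.0 Y0.0
G1 X28.7 Y0.0
G1 X28.7 Y22.1
G1 X0.0 Y22.1
G1 X0.0 Y0.0
; layer 2
G0 Z5.9
G0 X0.0 Y0.0
G1 X28.7 Y0.0
G1 X28.7 Y17.7
G1 X0.0 Y17.7
G1 X0.0 Y0.0
; layer 3
G0 Z8.9
G0 X0.0 Y0.0
G1 X28.7 Y0.0
G1 X28.7 Y13.2
G1 X0.0 Y13.2
G1 X0.0 Y0.0
; layer 4
G0 Z11.9
G0 X0.0 Y0.0
G1 X28.7 Y0.0
G1 X28.7 Y8.8
G1 X0.0 Y8.8
G1 X0.0 Y0.0
; layer 5
G0 Z14.8
G0 X0.0 Y0.0
G1 X28.7 Y0.0
G1 X28.7 Y4.4
G1 X0.0 Y4.4
G1 X0.0 Y0.0
M2 ; end

The solid is a wedge (ramp): 28.7 × 26.5 mm base, rising to 17.8 mm along the y=0 edge and sloping linearly to z=0 at y=26.5. Slicing at Δz = 3.0 mm — 6 equal slices spanning the solid's height, so layer i sits at z = i·h/6 — gives 5 non-empty perimeters. Each is a 4-segment closed polygon; G0 lifts to the layer z and rapids to the start vertex, then G1 traces the edges. The cross-section shrinks linearly with z (the slice at the apex is degenerate and omitted).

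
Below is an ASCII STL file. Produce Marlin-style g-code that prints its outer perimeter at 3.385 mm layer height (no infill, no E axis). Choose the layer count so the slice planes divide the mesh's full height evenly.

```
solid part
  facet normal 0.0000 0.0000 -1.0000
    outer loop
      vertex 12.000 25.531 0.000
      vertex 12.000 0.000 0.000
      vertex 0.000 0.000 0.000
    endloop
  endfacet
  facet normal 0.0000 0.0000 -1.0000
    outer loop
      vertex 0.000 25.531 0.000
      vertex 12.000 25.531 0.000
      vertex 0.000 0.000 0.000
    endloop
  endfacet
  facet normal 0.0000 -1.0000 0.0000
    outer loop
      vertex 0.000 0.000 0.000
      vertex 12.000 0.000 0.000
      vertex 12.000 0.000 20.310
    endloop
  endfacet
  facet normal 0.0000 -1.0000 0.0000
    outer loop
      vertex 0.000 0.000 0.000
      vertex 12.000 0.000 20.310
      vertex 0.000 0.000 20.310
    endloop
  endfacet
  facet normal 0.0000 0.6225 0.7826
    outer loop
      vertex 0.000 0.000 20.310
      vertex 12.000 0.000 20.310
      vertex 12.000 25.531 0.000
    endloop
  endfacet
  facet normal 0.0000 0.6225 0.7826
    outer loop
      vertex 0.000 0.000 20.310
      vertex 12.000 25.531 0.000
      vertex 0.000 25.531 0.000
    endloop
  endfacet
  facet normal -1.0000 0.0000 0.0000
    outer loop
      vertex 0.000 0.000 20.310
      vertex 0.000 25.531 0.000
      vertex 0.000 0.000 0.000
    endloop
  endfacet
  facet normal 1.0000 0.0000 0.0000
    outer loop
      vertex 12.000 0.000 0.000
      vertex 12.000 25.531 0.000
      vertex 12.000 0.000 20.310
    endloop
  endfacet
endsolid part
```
; perimeter-only toolpath
G21 ; units = mm
G90 ; absolute positioning
G28 ; home
; layer 1
G0 Z3.385
G0 X0.000 Y0.000
G1 X12.000 Y0.000
G1 X12.000 Y21.276
G1 X0.000 Y21.276
G1 X0.000 Y0.000
; layer 2
G0 Z6.770
G0 X0.000 Y0.000
G1 X12.000 Y0.000
G1 X12.000 Y17.021
G1 X0.000 Y17.021
G1 X0.000 Y0.000
; layer 3
G0 Z10.155
G0 X0.000 Y0.000
G1 X12.000 Y0.000
G1 X12.000 Y12.765
G1 X0.000 Y12.765
G1 X0.000 Y0.000
; layer 4
G0 Z13.540
G0 X0.000 Y0.000
G1 X12.000 Y0.000
G1 X12.000 Y8.510
G1 X0.000 Y8.510
G1 X0.000 Y0.000
; layer 5
G0 Z16.925
G0 X0.000 Y0.000
G1 X12.000 Y0.000
G1 X12.000 Y4.255
G1 X0.000 Y4.255
G1 X0.000 Y0.000
M2 ; end

The solid is a wedge (ramp): 12 × 25.5 mm base, rising to 20.3 mm along the y=0 edge and sloping linearly to z=0 at y=25.5. Slicing at Δz = 3.385 mm — 6 equal slices spanning the solid's height, so layer i sits at z = i·h/6 — gives 5 non-empty perimeters. Each is a 4-segment closed polygon; G0 lifts to the layer z and rapids to the start vertex, then G1 traces the edges. The cross-section shrinks linearly with z (the slice at the apex is degenerate and omitted).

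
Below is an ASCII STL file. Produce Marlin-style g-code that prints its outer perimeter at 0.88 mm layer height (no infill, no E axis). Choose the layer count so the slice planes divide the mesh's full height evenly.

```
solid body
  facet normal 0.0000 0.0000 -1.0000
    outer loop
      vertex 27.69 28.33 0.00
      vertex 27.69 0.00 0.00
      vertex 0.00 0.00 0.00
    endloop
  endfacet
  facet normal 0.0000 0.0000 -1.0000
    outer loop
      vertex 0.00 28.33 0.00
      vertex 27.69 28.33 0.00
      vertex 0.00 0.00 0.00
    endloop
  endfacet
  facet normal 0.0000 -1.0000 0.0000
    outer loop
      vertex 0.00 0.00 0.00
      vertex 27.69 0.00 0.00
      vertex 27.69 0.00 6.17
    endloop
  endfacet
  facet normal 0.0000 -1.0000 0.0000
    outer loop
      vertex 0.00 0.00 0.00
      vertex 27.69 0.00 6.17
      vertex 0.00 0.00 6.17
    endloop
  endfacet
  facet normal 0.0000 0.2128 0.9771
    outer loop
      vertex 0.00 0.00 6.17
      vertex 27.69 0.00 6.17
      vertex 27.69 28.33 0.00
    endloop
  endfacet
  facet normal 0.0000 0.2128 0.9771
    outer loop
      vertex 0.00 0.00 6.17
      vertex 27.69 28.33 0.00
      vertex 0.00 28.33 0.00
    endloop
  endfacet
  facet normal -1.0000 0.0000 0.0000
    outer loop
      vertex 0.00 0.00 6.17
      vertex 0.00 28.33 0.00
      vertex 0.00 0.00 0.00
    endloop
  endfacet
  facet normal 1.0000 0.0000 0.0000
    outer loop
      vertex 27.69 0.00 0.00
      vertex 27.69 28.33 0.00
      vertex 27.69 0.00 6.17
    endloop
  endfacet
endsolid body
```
; perimeter-only toolpath
G21 ; units = mm
G90 ; absolute positioning
G28 ; home
; layer 1
G0 Z0.88
G0 X0.00 Y0.00
G1 X27.69 Y0.00
G1 X27.69 Y24.28
G1 X0.00 Y24.28
G1 X0.00 Y0.00
; layer 2
G0 Z1.76
G0 X0.00 Y0.00
G1 X27.69 Y0.00
G1 X27.69 Y20.24
G1 X0.00 Y20.24
G1 X0.00 Y0.00
; layer 3
G0 Z2.64
G0 X0.00 Y0.00
G1 X27.69 Y0.00
G1 X27.69 Y16.19
G1 X0.00 Y16.19
G1 X0.00 Y0.00
; layer 4
G0 Z3.53
G0 X0.00 Y0.00
G1 X27.69 Y0.00
G1 X27.69 Y12.14
G1 X0.00 Y12.14
G1 X0.00 Y0.00
; layer 5
G0 Z4.41
G0 X0.00 Y0.00
G1 X27.69 Y0.00
G1 X27.69 Y8.09
G1 X0.00 Y8.09
G1 X0.00 Y0.00
; layer 6
G0 Z5.29
G0 X0.00 Y0.00
G1 X27.69 Y0.00
G1 X27.69 Y4.05
G1 X0.00 Y4.05
G1 X0.00 Y0.00
M2 ; end

The solid is a wedge (ramp): 27.7 × 28.3 mm base, rising to 6.17 mm along the y=0 edge and sloping linearly to z=0 at y=28.3. Slicing at Δz = 0.88 mm — 7 equal slices spanning the solid's height, so layer i sits at z = i·h/7 — gives 6 non-empty perimeters. Each is a 4-segment closed polygon; G0 lifts to the layer z and rapids to the start vertex, then G1 traces the edges. The cross-section shrinks linearly with z (the slice at the apex is degenerate and omitted).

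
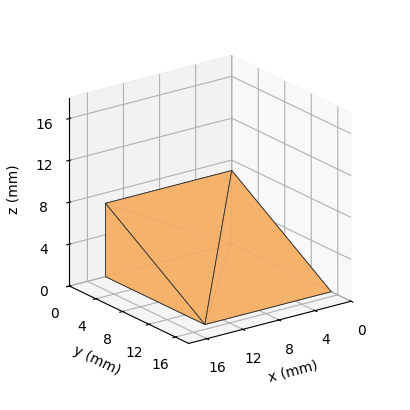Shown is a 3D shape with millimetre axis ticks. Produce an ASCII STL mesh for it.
Reading the render: the shape is a wedge (ramp): 14 × 15 mm base, rising to 7 mm along the y=0 edge and sloping linearly to z=0 at y=15 (dimensions read to the nearest mm from the axis ticks). For the STL, each face is triangulated and given an outward normal.

solid part
  facet normal 0.0000 0.0000 -1.0000
    outer loop
      vertex 14.000 15.000 0.000
      vertex 14.000 0.000 0.000
      vertex 0.000 0.000 0.000
    endloop
  endfacet
  facet normal 0.0000 0.0000 -1.0000
    outer loop
      vertex 0.000 15.000 0.000
      vertex 14.000 15.000 0.000
      vertex 0.000 0.000 0.000
    endloop
  endfacet
  facet normal 0.0000 -1.0000 0.0000
    outer loop
      vertex 0.000 0.000 0.000
      vertex 14.000 0.000 0.000
      vertex 14.000 0.000 7.000
    endloop
  endfacet
  facet normal 0.0000 -1.0000 0.0000
    outer loop
      vertex 0.000 0.000 0.000
      vertex 14.000 0.000 7.000
      vertex 0.000 0.000 7.000
    endloop
  endfacet
  facet normal 0.0000 0.4229 0.9062
    outer loop
      vertex 0.000 0.000 7.000
      vertex 14.000 0.000 7.000
      vertex 14.000 15.000 0.000
    endloop
  endfacet
  facet normal 0.0000 0.4229 0.9062
    outer loop
      vertex 0.000 0.000 7.000
      vertex 14.000 15.000 0.000
      vertex 0.000 15.000 0.000
    endloop
  endfacet
  facet normal -1.0000 0.0000 0.0000
    outer loop
      vertex 0.000 0.000 7.000
      vertex 0.000 15.000 0.000
      vertex 0.000 0.000 0.000
    endloop
  endfacet
  facet normal 1.0000 0.0000 0.0000
    outer loop
      vertex 14.000 0.000 0.000
      vertex 14.000 15.000 0.000
      vertex 14.000 0.000 7.000
    endloop
  endfacet
endsolid part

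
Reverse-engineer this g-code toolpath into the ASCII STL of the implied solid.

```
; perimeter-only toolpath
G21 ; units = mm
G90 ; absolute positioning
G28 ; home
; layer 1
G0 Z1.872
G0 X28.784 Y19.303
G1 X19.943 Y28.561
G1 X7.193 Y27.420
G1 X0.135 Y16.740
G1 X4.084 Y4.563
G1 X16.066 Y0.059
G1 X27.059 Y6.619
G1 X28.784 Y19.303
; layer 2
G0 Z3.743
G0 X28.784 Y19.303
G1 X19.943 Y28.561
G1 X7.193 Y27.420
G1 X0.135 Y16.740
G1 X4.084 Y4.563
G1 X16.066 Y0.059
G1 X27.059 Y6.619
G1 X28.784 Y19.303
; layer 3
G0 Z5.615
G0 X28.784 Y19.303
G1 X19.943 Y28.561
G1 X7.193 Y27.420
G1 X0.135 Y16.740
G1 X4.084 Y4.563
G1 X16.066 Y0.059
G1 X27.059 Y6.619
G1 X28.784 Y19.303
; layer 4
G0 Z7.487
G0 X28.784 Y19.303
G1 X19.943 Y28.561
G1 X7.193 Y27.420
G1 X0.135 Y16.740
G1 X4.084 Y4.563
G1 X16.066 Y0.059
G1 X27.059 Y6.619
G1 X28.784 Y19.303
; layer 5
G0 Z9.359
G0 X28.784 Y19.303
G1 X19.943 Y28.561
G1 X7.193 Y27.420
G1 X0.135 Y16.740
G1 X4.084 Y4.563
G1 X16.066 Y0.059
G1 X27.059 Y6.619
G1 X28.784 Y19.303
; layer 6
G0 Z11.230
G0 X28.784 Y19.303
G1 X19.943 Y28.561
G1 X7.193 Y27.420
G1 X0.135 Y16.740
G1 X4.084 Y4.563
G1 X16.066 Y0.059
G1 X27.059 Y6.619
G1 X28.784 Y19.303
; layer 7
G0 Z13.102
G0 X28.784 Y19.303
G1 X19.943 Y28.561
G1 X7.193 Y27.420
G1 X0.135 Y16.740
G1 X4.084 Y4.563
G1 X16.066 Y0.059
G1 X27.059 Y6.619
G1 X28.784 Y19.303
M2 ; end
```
solid part
  facet normal 0.0000 0.0000 -1.0000
    outer loop
      vertex 7.193 27.420 0.000
      vertex 19.943 28.561 0.000
      vertex 28.784 19.303 0.000
    endloop
  endfacet
  facet normal 0.0000 0.0000 -1.0000
    outer loop
      vertex 0.135 16.740 0.000
      vertex 7.193 27.420 0.000
      vertex 28.784 19.303 0.000
    endloop
  endfacet
  facet normal 0.0000 0.0000 -1.0000
    outer loop
      vertex 4.084 4.563 0.000
      vertex 0.135 16.740 0.000
      vertex 28.784 19.303 0.000
    endloop
  endfacet
  facet normal 0.0000 0.0000 -1.0000
    outer loop
      vertex 16.066 0.059 0.000
      vertex 4.084 4.563 0.000
      vertex 28.784 19.303 0.000
    endloop
  endfacet
  facet normal 0.0000 0.0000 -1.0000
    outer loop
      vertex 27.059 6.619 0.000
      vertex 16.066 0.059 0.000
      vertex 28.784 19.303 0.000
    endloop
  endfacet
  facet normal 0.0000 0.0000 1.0000
    outer loop
      vertex 28.784 19.303 13.102
      vertex 19.943 28.561 13.102
      vertex 7.193 27.420 13.102
    endloop
  endfacet
  facet normal 0.0000 0.0000 1.0000
    outer loop
      vertex 28.784 19.303 13.102
      vertex 7.193 27.420 13.102
      vertex 0.135 16.740 13.102
    endloop
  endfacet
  facet normal 0.0000 0.0000 1.0000
    outer loop
      vertex 28.784 19.303 13.102
      vertex 0.135 16.740 13.102
      vertex 4.084 4.563 13.102
    endloop
  endfacet
  facet normal 0.0000 0.0000 1.0000
    outer loop
      vertex 28.784 19.303 13.102
      vertex 4.084 4.563 13.102
      vertex 16.066 0.059 13.102
    endloop
  endfacet
  facet normal 0.0000 0.0000 1.0000
    outer loop
      vertex 28.784 19.303 13.102
      vertex 16.066 0.059 13.102
      vertex 27.059 6.619 13.102
    endloop
  endfacet
  facet normal 0.7232 0.6906 0.0000
    outer loop
      vertex 28.784 19.303 0.000
      vertex 19.943 28.561 0.000
      vertex 19.943 28.561 13.102
    endloop
  endfacet
  facet normal 0.7232 0.6906 0.0000
    outer loop
      vertex 28.784 19.303 0.000
      vertex 19.943 28.561 13.102
      vertex 28.784 19.303 13.102
    endloop
  endfacet
  facet normal -0.0891 0.9960 0.0000
    outer loop
      vertex 19.943 28.561 0.000
      vertex 7.193 27.420 0.000
      vertex 7.193 27.420 13.102
    endloop
  endfacet
  facet normal -0.0891 0.9960 0.0000
    outer loop
      vertex 19.943 28.561 0.000
      vertex 7.193 27.420 13.102
      vertex 19.943 28.561 13.102
    endloop
  endfacet
  facet normal -0.8343 0.5513 0.0000
    outer loop
      vertex 7.193 27.420 0.000
      vertex 0.135 16.740 0.000
      vertex 0.135 16.740 13.102
    endloop
  endfacet
  facet normal -0.8343 0.5513 0.0000
    outer loop
      vertex 7.193 27.420 0.000
      vertex 0.135 16.740 13.102
      vertex 7.193 27.420 13.102
    endloop
  endfacet
  facet normal -0.9512 -0.3085 0.0000
    outer loop
      vertex 0.135 16.740 0.000
      vertex 4.084 4.563 0.000
      vertex 4.084 4.563 13.102
    endloop
  endfacet
  facet normal -0.9512 -0.3085 0.0000
    outer loop
      vertex 0.135 16.740 0.000
      vertex 4.084 4.563 13.102
      vertex 0.135 16.740 13.102
    endloop
  endfacet
  facet normal -0.3519 -0.9361 0.0000
    outer loop
      vertex 4.084 4.563 0.000
      vertex 16.066 0.059 0.000
      vertex 16.066 0.059 13.102
    endloop
  endfacet
  facet normal -0.3519 -0.9361 0.0000
    outer loop
      vertex 4.084 4.563 0.000
      vertex 16.066 0.059 13.102
      vertex 4.084 4.563 13.102
    endloop
  endfacet
  facet normal 0.5124 -0.8587 0.0000
    outer loop
      vertex 16.066 0.059 0.000
      vertex 27.059 6.619 0.000
      vertex 27.059 6.619 13.102
    endloop
  endfacet
  facet normal 0.5124 -0.8587 0.0000
    outer loop
      vertex 16.066 0.059 0.000
      vertex 27.059 6.619 13.102
      vertex 16.066 0.059 13.102
    endloop
  endfacet
  facet normal 0.9909 -0.1348 0.0000
    outer loop
      vertex 27.059 6.619 0.000
      vertex 28.784 19.303 0.000
      vertex 28.784 19.303 13.102
    endloop
  endfacet
  facet normal 0.9909 -0.1348 0.0000
    outer loop
      vertex 27.059 6.619 0.000
      vertex 28.784 19.303 13.102
      vertex 27.059 6.619 13.102
    endloop
  endfacet
endsolid part

The G0 Z moves step by Δz≈1.872 mm. Every layer's G1 loop is the same polygon, so the solid is a straight extrusion of it from z=0 to z≈13.1. Closing with flat bottom and top caps and triangulating gives 24 facets — a regular 7-sided prism (a cylinder approximated with 7 flat sides), circumscribed radius ≈ 14.8 mm, height ≈ 13.1 mm.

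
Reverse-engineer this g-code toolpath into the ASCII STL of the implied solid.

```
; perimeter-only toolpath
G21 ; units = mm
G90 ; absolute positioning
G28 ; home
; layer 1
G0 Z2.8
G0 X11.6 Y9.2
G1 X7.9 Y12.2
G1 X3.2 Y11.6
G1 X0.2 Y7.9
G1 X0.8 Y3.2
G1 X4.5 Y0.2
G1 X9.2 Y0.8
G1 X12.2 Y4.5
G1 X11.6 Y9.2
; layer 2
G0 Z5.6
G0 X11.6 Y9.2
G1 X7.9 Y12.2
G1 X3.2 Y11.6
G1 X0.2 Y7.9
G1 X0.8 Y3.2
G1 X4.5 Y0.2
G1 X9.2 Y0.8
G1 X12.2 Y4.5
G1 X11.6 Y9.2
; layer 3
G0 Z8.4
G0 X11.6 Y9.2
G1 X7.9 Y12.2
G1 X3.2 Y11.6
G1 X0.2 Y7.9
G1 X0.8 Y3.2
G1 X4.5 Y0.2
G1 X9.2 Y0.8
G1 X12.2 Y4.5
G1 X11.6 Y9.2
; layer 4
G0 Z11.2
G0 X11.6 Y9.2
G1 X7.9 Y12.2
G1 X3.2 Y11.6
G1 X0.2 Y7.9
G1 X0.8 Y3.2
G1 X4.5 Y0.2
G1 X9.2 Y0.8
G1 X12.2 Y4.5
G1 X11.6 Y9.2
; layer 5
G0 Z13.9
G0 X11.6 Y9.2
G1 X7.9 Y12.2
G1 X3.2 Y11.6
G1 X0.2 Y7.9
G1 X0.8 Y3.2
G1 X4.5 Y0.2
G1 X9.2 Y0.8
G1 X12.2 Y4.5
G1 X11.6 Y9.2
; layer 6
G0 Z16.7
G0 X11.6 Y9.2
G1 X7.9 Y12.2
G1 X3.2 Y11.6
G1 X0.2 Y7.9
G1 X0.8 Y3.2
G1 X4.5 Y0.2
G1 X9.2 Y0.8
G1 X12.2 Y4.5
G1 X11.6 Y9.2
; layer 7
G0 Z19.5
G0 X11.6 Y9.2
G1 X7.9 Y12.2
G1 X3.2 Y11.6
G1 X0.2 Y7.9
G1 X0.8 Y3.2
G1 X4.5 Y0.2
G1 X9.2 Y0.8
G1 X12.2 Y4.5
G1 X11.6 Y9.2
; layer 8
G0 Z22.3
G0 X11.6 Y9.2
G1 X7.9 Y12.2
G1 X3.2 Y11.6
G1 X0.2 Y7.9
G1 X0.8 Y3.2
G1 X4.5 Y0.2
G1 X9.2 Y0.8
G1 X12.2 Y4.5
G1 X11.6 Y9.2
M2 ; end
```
solid part
  facet normal 0.0000 0.0000 -1.0000
    outer loop
      vertex 3.2 11.6 0.0
      vertex 7.9 12.2 0.0
      vertex 11.6 9.2 0.0
    endloop
  endfacet
  facet normal 0.0000 0.0000 -1.0000
    outer loop
      vertex 0.2 7.9 0.0
      vertex 3.2 11.6 0.0
      vertex 11.6 9.2 0.0
    endloop
  endfacet
  facet normal 0.0000 0.0000 -1.0000
    outer loop
      vertex 0.8 3.2 0.0
      vertex 0.2 7.9 0.0
      vertex 11.6 9.2 0.0
    endloop
  endfacet
  facet normal 0.0000 0.0000 -1.0000
    outer loop
      vertex 4.5 0.2 0.0
      vertex 0.8 3.2 0.0
      vertex 11.6 9.2 0.0
    endloop
  endfacet
  facet normal 0.0000 0.0000 -1.0000
    outer loop
      vertex 9.2 0.8 0.0
      vertex 4.5 0.2 0.0
      vertex 11.6 9.2 0.0
    endloop
  endfacet
  facet normal 0.0000 0.0000 -1.0000
    outer loop
      vertex 12.2 4.5 0.0
      vertex 9.2 0.8 0.0
      vertex 11.6 9.2 0.0
    endloop
  endfacet
  facet normal 0.0000 0.0000 1.0000
    outer loop
      vertex 11.6 9.2 22.3
      vertex 7.9 12.2 22.3
      vertex 3.2 11.6 22.3
    endloop
  endfacet
  facet normal 0.0000 0.0000 1.0000
    outer loop
      vertex 11.6 9.2 22.3
      vertex 3.2 11.6 22.3
      vertex 0.2 7.9 22.3
    endloop
  endfacet
  facet normal 0.0000 0.0000 1.0000
    outer loop
      vertex 11.6 9.2 22.3
      vertex 0.2 7.9 22.3
      vertex 0.8 3.2 22.3
    endloop
  endfacet
  facet normal 0.0000 0.0000 1.0000
    outer loop
      vertex 11.6 9.2 22.3
      vertex 0.8 3.2 22.3
      vertex 4.5 0.2 22.3
    endloop
  endfacet
  facet normal 0.0000 0.0000 1.0000
    outer loop
      vertex 11.6 9.2 22.3
      vertex 4.5 0.2 22.3
      vertex 9.2 0.8 22.3
    endloop
  endfacet
  facet normal 0.0000 0.0000 1.0000
    outer loop
      vertex 11.6 9.2 22.3
      vertex 9.2 0.8 22.3
      vertex 12.2 4.5 22.3
    endloop
  endfacet
  facet normal 0.6298 0.7768 0.0000
    outer loop
      vertex 11.6 9.2 0.0
      vertex 7.9 12.2 0.0
      vertex 7.9 12.2 22.3
    endloop
  endfacet
  facet normal 0.6298 0.7768 0.0000
    outer loop
      vertex 11.6 9.2 0.0
      vertex 7.9 12.2 22.3
      vertex 11.6 9.2 22.3
    endloop
  endfacet
  facet normal -0.1266 0.9919 0.0000
    outer loop
      vertex 7.9 12.2 0.0
      vertex 3.2 11.6 0.0
      vertex 3.2 11.6 22.3
    endloop
  endfacet
  facet normal -0.1266 0.9919 0.0000
    outer loop
      vertex 7.9 12.2 0.0
      vertex 3.2 11.6 22.3
      vertex 7.9 12.2 22.3
    endloop
  endfacet
  facet normal -0.7768 0.6298 0.0000
    outer loop
      vertex 3.2 11.6 0.0
      vertex 0.2 7.9 0.0
      vertex 0.2 7.9 22.3
    endloop
  endfacet
  facet normal -0.7768 0.6298 0.0000
    outer loop
      vertex 3.2 11.6 0.0
      vertex 0.2 7.9 22.3
      vertex 3.2 11.6 22.3
    endloop
  endfacet
  facet normal -0.9919 -0.1266 0.0000
    outer loop
      vertex 0.2 7.9 0.0
      vertex 0.8 3.2 0.0
      vertex 0.8 3.2 22.3
    endloop
  endfacet
  facet normal -0.9919 -0.1266 0.0000
    outer loop
      vertex 0.2 7.9 0.0
      vertex 0.8 3.2 22.3
      vertex 0.2 7.9 22.3
    endloop
  endfacet
  facet normal -0.6298 -0.7768 0.0000
    outer loop
      vertex 0.8 3.2 0.0
      vertex 4.5 0.2 0.0
      vertex 4.5 0.2 22.3
    endloop
  endfacet
  facet normal -0.6298 -0.7768 0.0000
    outer loop
      vertex 0.8 3.2 0.0
      vertex 4.5 0.2 22.3
      vertex 0.8 3.2 22.3
    endloop
  endfacet
  facet normal 0.1266 -0.9919 0.0000
    outer loop
      vertex 4.5 0.2 0.0
      vertex 9.2 0.8 0.0
      vertex 9.2 0.8 22.3
    endloop
  endfacet
  facet normal 0.1266 -0.9919 0.0000
    outer loop
      vertex 4.5 0.2 0.0
      vertex 9.2 0.8 22.3
      vertex 4.5 0.2 22.3
    endloop
  endfacet
  facet normal 0.7768 -0.6298 0.0000
    outer loop
      vertex 9.2 0.8 0.0
      vertex 12.2 4.5 0.0
      vertex 12.2 4.5 22.3
    endloop
  endfacet
  facet normal 0.7768 -0.6298 0.0000
    outer loop
      vertex 9.2 0.8 0.0
      vertex 12.2 4.5 22.3
      vertex 9.2 0.8 22.3
    endloop
  endfacet
  facet normal 0.9919 0.1266 0.0000
    outer loop
      vertex 12.2 4.5 0.0
      vertex 11.6 9.2 0.0
      vertex 11.6 9.2 22.3
    endloop
  endfacet
  facet normal 0.9919 0.1266 0.0000
    outer loop
      vertex 12.2 4.5 0.0
      vertex 11.6 9.2 22.3
      vertex 12.2 4.5 22.3
    endloop
  endfacet
endsolid part

The G0 Z moves step by Δz≈2.8 mm. Every layer's G1 loop is the same polygon, so the solid is a straight extrusion of it from z=0 to z≈22.3. Closing with flat bottom and top caps and triangulating gives 28 facets — a regular 8-sided prism (a cylinder approximated with 8 flat sides), circumscribed radius ≈ 6.2 mm, height ≈ 22.3 mm.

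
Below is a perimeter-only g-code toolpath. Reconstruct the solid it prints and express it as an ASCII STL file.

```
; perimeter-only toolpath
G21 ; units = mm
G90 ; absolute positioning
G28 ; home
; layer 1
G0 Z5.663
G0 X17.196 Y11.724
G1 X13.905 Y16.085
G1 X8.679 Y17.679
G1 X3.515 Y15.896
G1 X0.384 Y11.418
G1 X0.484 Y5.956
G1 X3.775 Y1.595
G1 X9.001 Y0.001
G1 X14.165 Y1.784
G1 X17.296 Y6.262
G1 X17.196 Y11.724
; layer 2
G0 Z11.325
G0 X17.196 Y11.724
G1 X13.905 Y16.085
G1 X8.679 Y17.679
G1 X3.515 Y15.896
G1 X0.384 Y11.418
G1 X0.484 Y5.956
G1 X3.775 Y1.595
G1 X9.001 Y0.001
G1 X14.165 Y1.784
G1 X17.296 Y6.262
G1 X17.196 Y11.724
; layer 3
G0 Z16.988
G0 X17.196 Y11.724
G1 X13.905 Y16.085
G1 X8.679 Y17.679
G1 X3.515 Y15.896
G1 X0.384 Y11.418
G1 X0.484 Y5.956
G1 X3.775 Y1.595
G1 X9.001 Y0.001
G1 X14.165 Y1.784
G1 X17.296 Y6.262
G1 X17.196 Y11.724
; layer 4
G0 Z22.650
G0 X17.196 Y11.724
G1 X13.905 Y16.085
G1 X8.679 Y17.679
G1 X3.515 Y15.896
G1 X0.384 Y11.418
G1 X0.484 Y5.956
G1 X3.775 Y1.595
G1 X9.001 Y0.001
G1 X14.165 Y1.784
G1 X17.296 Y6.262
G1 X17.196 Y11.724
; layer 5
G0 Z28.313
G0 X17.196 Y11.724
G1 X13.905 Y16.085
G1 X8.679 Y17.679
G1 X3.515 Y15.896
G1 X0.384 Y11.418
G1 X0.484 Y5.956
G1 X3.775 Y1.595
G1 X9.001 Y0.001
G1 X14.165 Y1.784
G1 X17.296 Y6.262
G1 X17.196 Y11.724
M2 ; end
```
solid part
  facet normal 0.0000 0.0000 -1.0000
    outer loop
      vertex 8.679 17.679 0.000
      vertex 13.905 16.085 0.000
      vertex 17.196 11.724 0.000
    endloop
  endfacet
  facet normal 0.0000 0.0000 -1.0000
    outer loop
      vertex 3.515 15.896 0.000
      vertex 8.679 17.679 0.000
      vertex 17.196 11.724 0.000
    endloop
  endfacet
  facet normal 0.0000 0.0000 -1.0000
    outer loop
      vertex 0.384 11.418 0.000
      vertex 3.515 15.896 0.000
      vertex 17.196 11.724 0.000
    endloop
  endfacet
  facet normal 0.0000 0.0000 -1.0000
    outer loop
      vertex 0.484 5.956 0.000
      vertex 0.384 11.418 0.000
      vertex 17.196 11.724 0.000
    endloop
  endfacet
  facet normal 0.0000 0.0000 -1.0000
    outer loop
      vertex 3.775 1.595 0.000
      vertex 0.484 5.956 0.000
      vertex 17.196 11.724 0.000
    endloop
  endfacet
  facet normal 0.0000 0.0000 -1.0000
    outer loop
      vertex 9.001 0.001 0.000
      vertex 3.775 1.595 0.000
      vertex 17.196 11.724 0.000
    endloop
  endfacet
  facet normal 0.0000 0.0000 -1.0000
    outer loop
      vertex 14.165 1.784 0.000
      vertex 9.001 0.001 0.000
      vertex 17.196 11.724 0.000
    endloop
  endfacet
  facet normal 0.0000 0.0000 -1.0000
    outer loop
      vertex 17.296 6.262 0.000
      vertex 14.165 1.784 0.000
      vertex 17.196 11.724 0.000
    endloop
  endfacet
  facet normal 0.0000 0.0000 1.0000
    outer loop
      vertex 17.196 11.724 28.313
      vertex 13.905 16.085 28.313
      vertex 8.679 17.679 28.313
    endloop
  endfacet
  facet normal 0.0000 0.0000 1.0000
    outer loop
      vertex 17.196 11.724 28.313
      vertex 8.679 17.679 28.313
      vertex 3.515 15.896 28.313
    endloop
  endfacet
  facet normal 0.0000 0.0000 1.0000
    outer loop
      vertex 17.196 11.724 28.313
      vertex 3.515 15.896 28.313
      vertex 0.384 11.418 28.313
    endloop
  endfacet
  facet normal 0.0000 0.0000 1.0000
    outer loop
      vertex 17.196 11.724 28.313
      vertex 0.384 11.418 28.313
      vertex 0.484 5.956 28.313
    endloop
  endfacet
  facet normal 0.0000 0.0000 1.0000
    outer loop
      vertex 17.196 11.724 28.313
      vertex 0.484 5.956 28.313
      vertex 3.775 1.595 28.313
    endloop
  endfacet
  facet normal 0.0000 0.0000 1.0000
    outer loop
      vertex 17.196 11.724 28.313
      vertex 3.775 1.595 28.313
      vertex 9.001 0.001 28.313
    endloop
  endfacet
  facet normal 0.0000 0.0000 1.0000
    outer loop
      vertex 17.196 11.724 28.313
      vertex 9.001 0.001 28.313
      vertex 14.165 1.784 28.313
    endloop
  endfacet
  facet normal 0.0000 0.0000 1.0000
    outer loop
      vertex 17.196 11.724 28.313
      vertex 14.165 1.784 28.313
      vertex 17.296 6.262 28.313
    endloop
  endfacet
  facet normal 0.7982 0.6024 0.0000
    outer loop
      vertex 17.196 11.724 0.000
      vertex 13.905 16.085 0.000
      vertex 13.905 16.085 28.313
    endloop
  endfacet
  facet normal 0.7982 0.6024 0.0000
    outer loop
      vertex 17.196 11.724 0.000
      vertex 13.905 16.085 28.313
      vertex 17.196 11.724 28.313
    endloop
  endfacet
  facet normal 0.2917 0.9565 0.0000
    outer loop
      vertex 13.905 16.085 0.000
      vertex 8.679 17.679 0.000
      vertex 8.679 17.679 28.313
    endloop
  endfacet
  facet normal 0.2917 0.9565 0.0000
    outer loop
      vertex 13.905 16.085 0.000
      vertex 8.679 17.679 28.313
      vertex 13.905 16.085 28.313
    endloop
  endfacet
  facet normal -0.3264 0.9452 0.0000
    outer loop
      vertex 8.679 17.679 0.000
      vertex 3.515 15.896 0.000
      vertex 3.515 15.896 28.313
    endloop
  endfacet
  facet normal -0.3264 0.9452 0.0000
    outer loop
      vertex 8.679 17.679 0.000
      vertex 3.515 15.896 28.313
      vertex 8.679 17.679 28.313
    endloop
  endfacet
  facet normal -0.8195 0.5730 0.0000
    outer loop
      vertex 3.515 15.896 0.000
      vertex 0.384 11.418 0.000
      vertex 0.384 11.418 28.313
    endloop
  endfacet
  facet normal -0.8195 0.5730 0.0000
    outer loop
      vertex 3.515 15.896 0.000
      vertex 0.384 11.418 28.313
      vertex 3.515 15.896 28.313
    endloop
  endfacet
  facet normal -0.9998 -0.0183 0.0000
    outer loop
      vertex 0.384 11.418 0.000
      vertex 0.484 5.956 0.000
      vertex 0.484 5.956 28.313
    endloop
  endfacet
  facet normal -0.9998 -0.0183 0.0000
    outer loop
      vertex 0.384 11.418 0.000
      vertex 0.484 5.956 28.313
      vertex 0.384 11.418 28.313
    endloop
  endfacet
  facet normal -0.7982 -0.6024 0.0000
    outer loop
      vertex 0.484 5.956 0.000
      vertex 3.775 1.595 0.000
      vertex 3.775 1.595 28.313
    endloop
  endfacet
  facet normal -0.7982 -0.6024 0.0000
    outer loop
      vertex 0.484 5.956 0.000
      vertex 3.775 1.595 28.313
      vertex 0.484 5.956 28.313
    endloop
  endfacet
  facet normal -0.2917 -0.9565 0.0000
    outer loop
      vertex 3.775 1.595 0.000
      vertex 9.001 0.001 0.000
      vertex 9.001 0.001 28.313
    endloop
  endfacet
  facet normal -0.2917 -0.9565 0.0000
    outer loop
      vertex 3.775 1.595 0.000
      vertex 9.001 0.001 28.313
      vertex 3.775 1.595 28.313
    endloop
  endfacet
  facet normal 0.3264 -0.9452 0.0000
    outer loop
      vertex 9.001 0.001 0.000
      vertex 14.165 1.784 0.000
      vertex 14.165 1.784 28.313
    endloop
  endfacet
  facet normal 0.3264 -0.9452 0.0000
    outer loop
      vertex 9.001 0.001 0.000
      vertex 14.165 1.784 28.313
      vertex 9.001 0.001 28.313
    endloop
  endfacet
  facet normal 0.8195 -0.5730 0.0000
    outer loop
      vertex 14.165 1.784 0.000
      vertex 17.296 6.262 0.000
      vertex 17.296 6.262 28.313
    endloop
  endfacet
  facet normal 0.8195 -0.5730 0.0000
    outer loop
      vertex 14.165 1.784 0.000
      vertex 17.296 6.262 28.313
      vertex 14.165 1.784 28.313
    endloop
  endfacet
  facet normal 0.9998 0.0183 0.0000
    outer loop
      vertex 17.296 6.262 0.000
      vertex 17.196 11.724 0.000
      vertex 17.196 11.724 28.313
    endloop
  endfacet
  facet normal 0.9998 0.0183 0.0000
    outer loop
      vertex 17.296 6.262 0.000
      vertex 17.196 11.724 28.313
      vertex 17.296 6.262 28.313
    endloop
  endfacet
endsolid part

The G0 Z moves step by Δz≈5.663 mm. Every layer's G1 loop is the same polygon, so the solid is a straight extrusion of it from z=0 to z≈28.3. Closing with flat bottom and top caps and triangulating gives 36 facets — a regular 10-sided prism (a cylinder approximated with 10 flat sides), circumscribed radius ≈ 8.84 mm, height ≈ 28.3 mm.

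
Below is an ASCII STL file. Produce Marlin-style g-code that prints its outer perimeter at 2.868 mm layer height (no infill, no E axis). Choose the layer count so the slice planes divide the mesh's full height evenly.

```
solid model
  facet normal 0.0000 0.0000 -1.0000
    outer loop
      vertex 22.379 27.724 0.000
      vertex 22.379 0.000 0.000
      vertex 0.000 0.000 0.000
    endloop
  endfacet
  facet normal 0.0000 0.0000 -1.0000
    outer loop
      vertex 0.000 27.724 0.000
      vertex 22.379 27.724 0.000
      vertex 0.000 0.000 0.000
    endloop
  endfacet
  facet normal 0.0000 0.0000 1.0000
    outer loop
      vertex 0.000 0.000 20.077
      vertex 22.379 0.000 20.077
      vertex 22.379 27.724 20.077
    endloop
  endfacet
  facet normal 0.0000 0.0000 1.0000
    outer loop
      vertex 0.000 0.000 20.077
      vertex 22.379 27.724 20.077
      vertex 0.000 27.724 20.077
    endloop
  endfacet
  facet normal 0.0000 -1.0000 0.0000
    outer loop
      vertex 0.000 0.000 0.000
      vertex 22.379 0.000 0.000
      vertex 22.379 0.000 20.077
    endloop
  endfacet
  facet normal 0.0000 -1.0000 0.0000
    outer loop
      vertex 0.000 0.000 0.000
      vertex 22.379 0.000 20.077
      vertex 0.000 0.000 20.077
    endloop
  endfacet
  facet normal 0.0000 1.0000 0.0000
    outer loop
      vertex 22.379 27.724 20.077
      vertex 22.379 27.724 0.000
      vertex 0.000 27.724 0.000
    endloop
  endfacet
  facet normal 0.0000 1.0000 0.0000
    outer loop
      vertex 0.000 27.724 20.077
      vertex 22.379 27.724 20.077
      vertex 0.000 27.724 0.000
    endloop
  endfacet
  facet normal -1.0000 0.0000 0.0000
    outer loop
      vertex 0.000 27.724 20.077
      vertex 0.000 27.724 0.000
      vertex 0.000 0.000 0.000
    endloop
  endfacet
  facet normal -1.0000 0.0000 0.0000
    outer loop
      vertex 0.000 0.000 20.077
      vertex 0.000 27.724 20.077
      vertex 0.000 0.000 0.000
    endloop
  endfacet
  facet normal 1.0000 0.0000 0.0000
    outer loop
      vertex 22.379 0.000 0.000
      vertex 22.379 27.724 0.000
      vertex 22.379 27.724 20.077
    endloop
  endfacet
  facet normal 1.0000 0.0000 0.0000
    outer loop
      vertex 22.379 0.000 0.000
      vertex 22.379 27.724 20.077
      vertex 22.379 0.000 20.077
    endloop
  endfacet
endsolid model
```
; perimeter-only toolpath
G21 ; units = mm
G90 ; absolute positioning
G28 ; home
; layer 1
G0 Z2.868
G0 X0.000 Y0.000
G1 X22.379 Y0.000
G1 X22.379 Y27.724
G1 X0.000 Y27.724
G1 X0.000 Y0.000
; layer 2
G0 Z5.736
G0 X0.000 Y0.000
G1 X22.379 Y0.000
G1 X22.379 Y27.724
G1 X0.000 Y27.724
G1 X0.000 Y0.000
; layer 3
G0 Z8.604
G0 X0.000 Y0.000
G1 X22.379 Y0.000
G1 X22.379 Y27.724
G1 X0.000 Y27.724
G1 X0.000 Y0.000
; layer 4
G0 Z11.473
G0 X0.000 Y0.000
G1 X22.379 Y0.000
G1 X22.379 Y27.724
G1 X0.000 Y27.724
G1 X0.000 Y0.000
; layer 5
G0 Z14.341
G0 X0.000 Y0.000
G1 X22.379 Y0.000
G1 X22.379 Y27.724
G1 X0.000 Y27.724
G1 X0.000 Y0.000
; layer 6
G0 Z17.209
G0 X0.000 Y0.000
G1 X22.379 Y0.000
G1 X22.379 Y27.724
G1 X0.000 Y27.724
G1 X0.000 Y0.000
; layer 7
G0 Z20.077
G0 X0.000 Y0.000
G1 X22.379 Y0.000
G1 X22.379 Y27.724
G1 X0.000 Y27.724
G1 X0.000 Y0.000
M2 ; end

The solid is a rectangular box, roughly 22.4 × 27.7 mm footprint and 20.1 mm tall. Slicing at Δz = 2.868 mm — 7 equal slices spanning the solid's height, so layer i sits at z = i·h/7 — gives 7 non-empty perimeters. Each is a 4-segment closed polygon; G0 lifts to the layer z and rapids to the start vertex, then G1 traces the edges.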